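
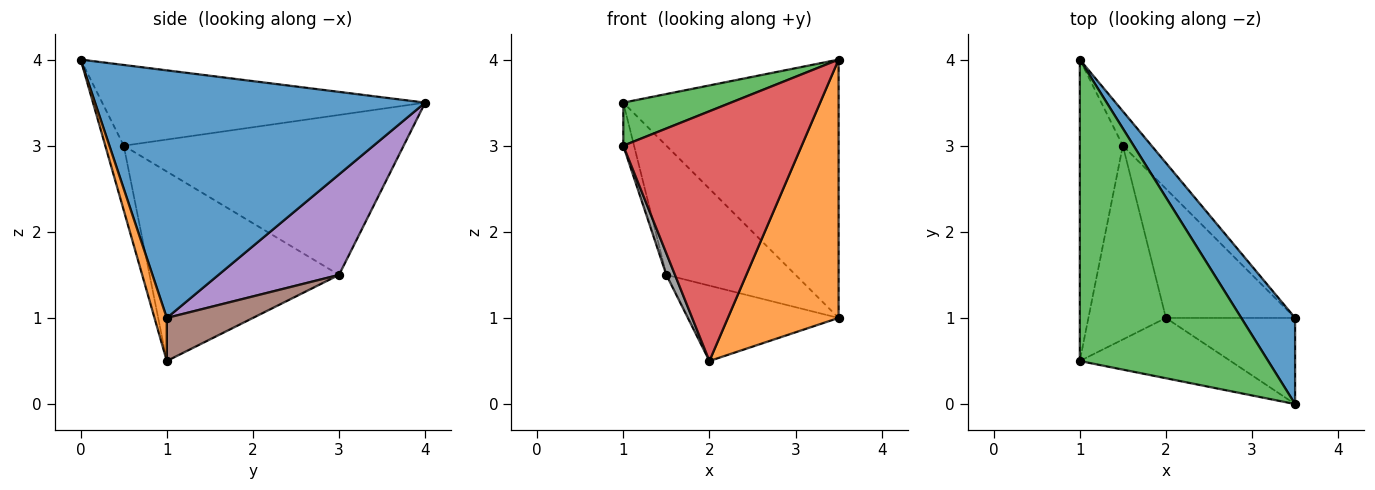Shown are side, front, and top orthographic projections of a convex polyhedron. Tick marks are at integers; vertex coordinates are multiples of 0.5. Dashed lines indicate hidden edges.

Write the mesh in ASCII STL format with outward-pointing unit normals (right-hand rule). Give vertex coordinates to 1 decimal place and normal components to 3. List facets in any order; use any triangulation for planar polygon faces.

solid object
 facet normal 0.824 0.537 0.179
  outer loop
   vertex 3.5 1.0 1.0
   vertex 1.0 4.0 3.5
   vertex 3.5 0.0 4.0
  endloop
 endfacet
 facet normal 0.105 -0.943 -0.314
  outer loop
   vertex 3.5 1.0 1.0
   vertex 3.5 0.0 4.0
   vertex 2.0 1.0 0.5
  endloop
 endfacet
 facet normal -0.391 -0.130 0.911
  outer loop
   vertex 1.0 0.5 3.0
   vertex 3.5 0.0 4.0
   vertex 1.0 4.0 3.5
  endloop
 endfacet
 facet normal -0.100 -0.967 -0.233
  outer loop
   vertex 1.0 0.5 3.0
   vertex 2.0 1.0 0.5
   vertex 3.5 0.0 4.0
  endloop
 endfacet
 facet normal 0.670 0.718 -0.191
  outer loop
   vertex 1.5 3.0 1.5
   vertex 1.0 4.0 3.5
   vertex 3.5 1.0 1.0
  endloop
 endfacet
 facet normal 0.277 0.484 -0.830
  outer loop
   vertex 1.5 3.0 1.5
   vertex 3.5 1.0 1.0
   vertex 2.0 1.0 0.5
  endloop
 endfacet
 facet normal -0.965 0.037 -0.260
  outer loop
   vertex 1.5 3.0 1.5
   vertex 1.0 0.5 3.0
   vertex 1.0 4.0 3.5
  endloop
 endfacet
 facet normal -0.925 -0.042 -0.378
  outer loop
   vertex 1.5 3.0 1.5
   vertex 2.0 1.0 0.5
   vertex 1.0 0.5 3.0
  endloop
 endfacet
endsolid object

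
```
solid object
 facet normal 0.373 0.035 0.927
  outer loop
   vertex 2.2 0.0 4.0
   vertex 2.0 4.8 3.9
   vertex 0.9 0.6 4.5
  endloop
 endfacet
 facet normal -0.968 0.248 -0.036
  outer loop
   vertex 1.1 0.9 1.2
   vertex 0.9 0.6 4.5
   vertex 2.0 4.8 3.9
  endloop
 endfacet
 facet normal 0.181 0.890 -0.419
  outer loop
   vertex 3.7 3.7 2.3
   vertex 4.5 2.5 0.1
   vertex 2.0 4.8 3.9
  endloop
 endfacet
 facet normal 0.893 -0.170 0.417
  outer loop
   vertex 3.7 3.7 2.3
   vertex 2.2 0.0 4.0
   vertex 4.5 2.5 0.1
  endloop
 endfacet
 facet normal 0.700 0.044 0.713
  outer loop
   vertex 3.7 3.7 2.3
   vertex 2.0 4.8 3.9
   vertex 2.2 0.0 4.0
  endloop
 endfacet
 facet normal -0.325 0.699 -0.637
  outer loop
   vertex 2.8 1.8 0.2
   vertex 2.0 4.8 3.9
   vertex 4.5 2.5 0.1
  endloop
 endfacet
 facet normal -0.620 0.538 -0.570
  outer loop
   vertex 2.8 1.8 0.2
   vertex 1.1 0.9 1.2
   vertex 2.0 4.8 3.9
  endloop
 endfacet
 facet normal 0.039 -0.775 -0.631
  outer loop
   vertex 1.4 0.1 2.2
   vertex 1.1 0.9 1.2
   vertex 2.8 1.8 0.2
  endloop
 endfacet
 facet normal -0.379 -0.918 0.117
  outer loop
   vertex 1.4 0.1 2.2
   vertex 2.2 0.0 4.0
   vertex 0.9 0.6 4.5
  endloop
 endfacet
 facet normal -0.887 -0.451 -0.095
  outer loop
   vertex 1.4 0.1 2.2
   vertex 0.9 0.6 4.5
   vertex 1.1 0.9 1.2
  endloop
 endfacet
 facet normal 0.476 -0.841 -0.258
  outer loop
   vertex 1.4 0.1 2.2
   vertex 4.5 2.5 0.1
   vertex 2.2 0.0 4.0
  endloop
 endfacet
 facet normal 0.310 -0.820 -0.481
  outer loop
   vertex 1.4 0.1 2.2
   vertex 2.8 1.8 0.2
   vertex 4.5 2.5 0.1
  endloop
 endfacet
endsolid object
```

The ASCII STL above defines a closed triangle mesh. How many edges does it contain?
18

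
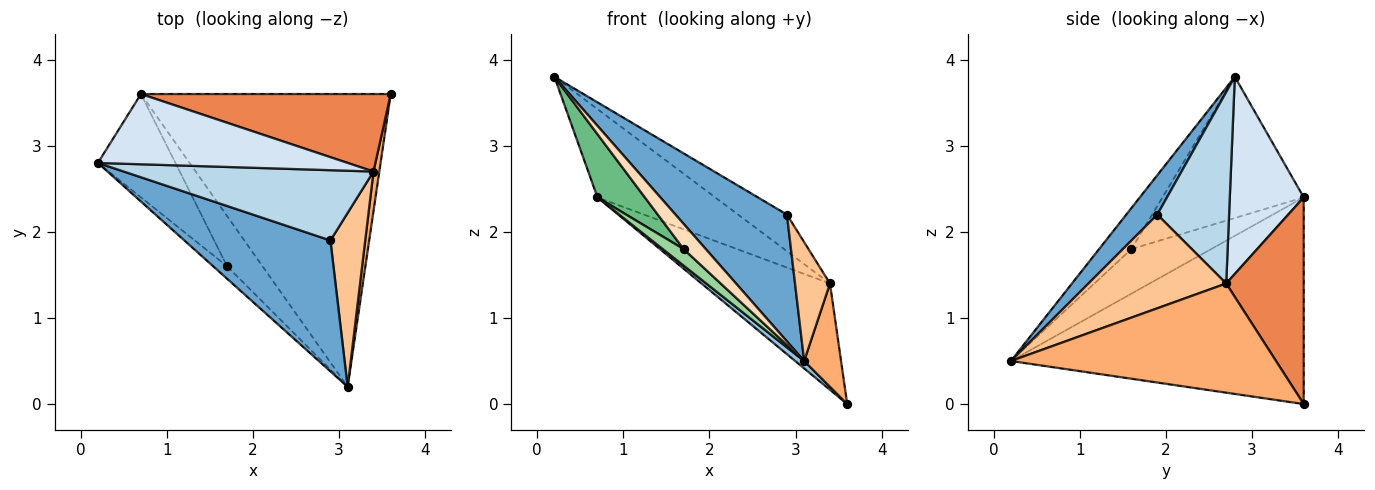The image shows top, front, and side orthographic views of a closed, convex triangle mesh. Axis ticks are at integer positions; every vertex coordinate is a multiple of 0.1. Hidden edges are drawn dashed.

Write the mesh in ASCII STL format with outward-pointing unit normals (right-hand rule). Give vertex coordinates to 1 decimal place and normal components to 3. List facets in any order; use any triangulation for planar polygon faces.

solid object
 facet normal 0.190 -0.683 0.705
  outer loop
   vertex 2.9 1.9 2.2
   vertex 0.2 2.8 3.8
   vertex 3.1 0.2 0.5
  endloop
 endfacet
 facet normal -0.637 -0.020 -0.770
  outer loop
   vertex 0.7 3.6 2.4
   vertex 3.6 3.6 0.0
   vertex 3.1 0.2 0.5
  endloop
 endfacet
 facet normal 0.562 0.382 0.733
  outer loop
   vertex 3.4 2.7 1.4
   vertex 0.2 2.8 3.8
   vertex 2.9 1.9 2.2
  endloop
 endfacet
 facet normal 0.441 0.702 0.559
  outer loop
   vertex 3.4 2.7 1.4
   vertex 0.7 3.6 2.4
   vertex 0.2 2.8 3.8
  endloop
 endfacet
 facet normal 0.438 0.726 0.530
  outer loop
   vertex 3.4 2.7 1.4
   vertex 3.6 3.6 0.0
   vertex 0.7 3.6 2.4
  endloop
 endfacet
 facet normal 0.989 -0.138 0.053
  outer loop
   vertex 3.4 2.7 1.4
   vertex 3.1 0.2 0.5
   vertex 3.6 3.6 0.0
  endloop
 endfacet
 facet normal 0.912 -0.231 0.339
  outer loop
   vertex 3.4 2.7 1.4
   vertex 2.9 1.9 2.2
   vertex 3.1 0.2 0.5
  endloop
 endfacet
 facet normal -0.794 -0.545 -0.269
  outer loop
   vertex 1.7 1.6 1.8
   vertex 3.1 0.2 0.5
   vertex 0.2 2.8 3.8
  endloop
 endfacet
 facet normal -0.841 -0.282 -0.462
  outer loop
   vertex 1.7 1.6 1.8
   vertex 0.2 2.8 3.8
   vertex 0.7 3.6 2.4
  endloop
 endfacet
 facet normal -0.767 -0.200 -0.610
  outer loop
   vertex 1.7 1.6 1.8
   vertex 0.7 3.6 2.4
   vertex 3.1 0.2 0.5
  endloop
 endfacet
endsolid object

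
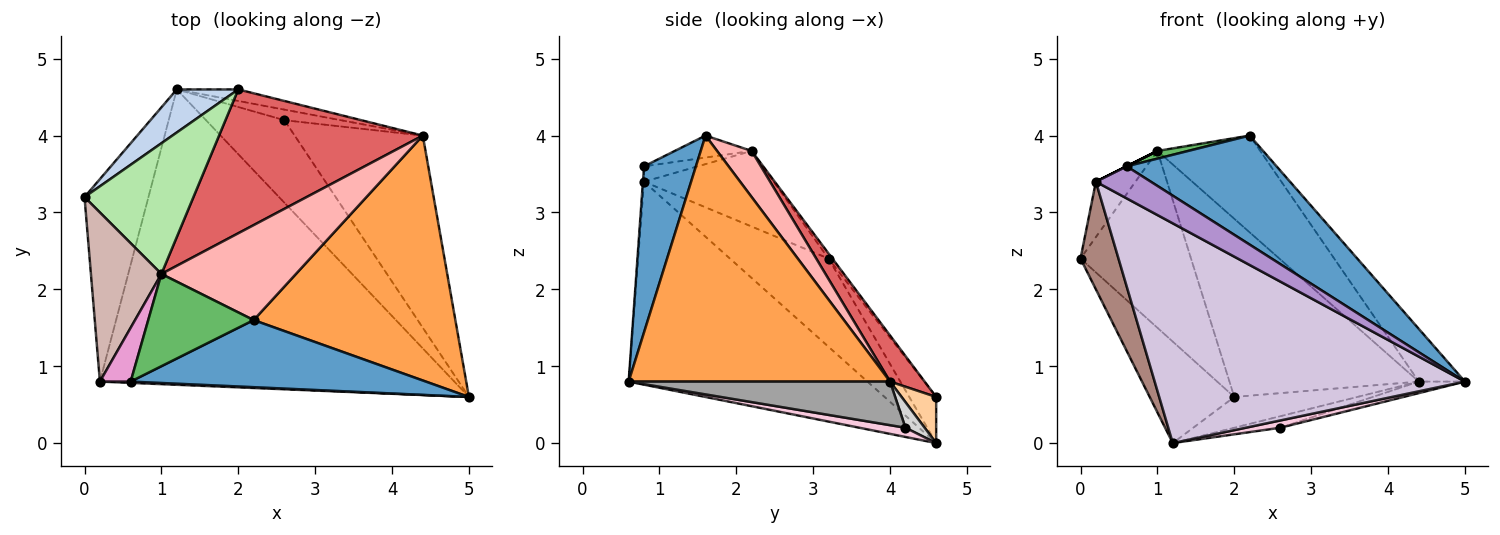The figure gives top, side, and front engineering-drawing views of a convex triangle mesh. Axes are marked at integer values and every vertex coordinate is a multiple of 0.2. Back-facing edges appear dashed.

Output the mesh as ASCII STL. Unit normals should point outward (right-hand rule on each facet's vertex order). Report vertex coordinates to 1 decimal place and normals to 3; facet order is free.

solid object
 facet normal 0.283 -0.817 0.503
  outer loop
   vertex 0.6 0.8 3.6
   vertex 5.0 0.6 0.8
   vertex 2.2 1.6 4.0
  endloop
 endfacet
 facet normal -0.281 0.883 0.375
  outer loop
   vertex 1.2 4.6 0.0
   vertex 0.0 3.2 2.4
   vertex 2.0 4.6 0.6
  endloop
 endfacet
 facet normal 0.766 0.135 0.628
  outer loop
   vertex 4.4 4.0 0.8
   vertex 2.2 1.6 4.0
   vertex 5.0 0.6 0.8
  endloop
 endfacet
 facet normal 0.255 0.905 -0.340
  outer loop
   vertex 4.4 4.0 0.8
   vertex 1.2 4.6 0.0
   vertex 2.0 4.6 0.6
  endloop
 endfacet
 facet normal -0.203 -0.081 0.976
  outer loop
   vertex 1.0 2.2 3.8
   vertex 0.6 0.8 3.6
   vertex 2.2 1.6 4.0
  endloop
 endfacet
 facet normal -0.028 0.804 0.594
  outer loop
   vertex 1.0 2.2 3.8
   vertex 2.0 4.6 0.6
   vertex 0.0 3.2 2.4
  endloop
 endfacet
 facet normal 0.141 0.770 0.622
  outer loop
   vertex 1.0 2.2 3.8
   vertex 4.4 4.0 0.8
   vertex 2.0 4.6 0.6
  endloop
 endfacet
 facet normal 0.234 0.694 0.681
  outer loop
   vertex 1.0 2.2 3.8
   vertex 2.2 1.6 4.0
   vertex 4.4 4.0 0.8
  endloop
 endfacet
 facet normal -0.020 -0.999 0.040
  outer loop
   vertex 0.2 0.8 3.4
   vertex 5.0 0.6 0.8
   vertex 0.6 0.8 3.6
  endloop
 endfacet
 facet normal -0.417 -0.542 -0.729
  outer loop
   vertex 0.2 0.8 3.4
   vertex 1.2 4.6 0.0
   vertex 5.0 0.6 0.8
  endloop
 endfacet
 facet normal -0.773 -0.298 -0.560
  outer loop
   vertex 0.2 0.8 3.4
   vertex 0.0 3.2 2.4
   vertex 1.2 4.6 0.0
  endloop
 endfacet
 facet normal -0.714 0.218 0.666
  outer loop
   vertex 0.2 0.8 3.4
   vertex 1.0 2.2 3.8
   vertex 0.0 3.2 2.4
  endloop
 endfacet
 facet normal -0.447 0.000 0.894
  outer loop
   vertex 0.2 0.8 3.4
   vertex 0.6 0.8 3.6
   vertex 1.0 2.2 3.8
  endloop
 endfacet
 facet normal 0.116 -0.087 -0.989
  outer loop
   vertex 2.6 4.2 0.2
   vertex 5.0 0.6 0.8
   vertex 1.2 4.6 0.0
  endloop
 endfacet
 facet normal 0.321 0.057 -0.945
  outer loop
   vertex 2.6 4.2 0.2
   vertex 4.4 4.0 0.8
   vertex 5.0 0.6 0.8
  endloop
 endfacet
 facet normal 0.294 0.705 -0.646
  outer loop
   vertex 2.6 4.2 0.2
   vertex 1.2 4.6 0.0
   vertex 4.4 4.0 0.8
  endloop
 endfacet
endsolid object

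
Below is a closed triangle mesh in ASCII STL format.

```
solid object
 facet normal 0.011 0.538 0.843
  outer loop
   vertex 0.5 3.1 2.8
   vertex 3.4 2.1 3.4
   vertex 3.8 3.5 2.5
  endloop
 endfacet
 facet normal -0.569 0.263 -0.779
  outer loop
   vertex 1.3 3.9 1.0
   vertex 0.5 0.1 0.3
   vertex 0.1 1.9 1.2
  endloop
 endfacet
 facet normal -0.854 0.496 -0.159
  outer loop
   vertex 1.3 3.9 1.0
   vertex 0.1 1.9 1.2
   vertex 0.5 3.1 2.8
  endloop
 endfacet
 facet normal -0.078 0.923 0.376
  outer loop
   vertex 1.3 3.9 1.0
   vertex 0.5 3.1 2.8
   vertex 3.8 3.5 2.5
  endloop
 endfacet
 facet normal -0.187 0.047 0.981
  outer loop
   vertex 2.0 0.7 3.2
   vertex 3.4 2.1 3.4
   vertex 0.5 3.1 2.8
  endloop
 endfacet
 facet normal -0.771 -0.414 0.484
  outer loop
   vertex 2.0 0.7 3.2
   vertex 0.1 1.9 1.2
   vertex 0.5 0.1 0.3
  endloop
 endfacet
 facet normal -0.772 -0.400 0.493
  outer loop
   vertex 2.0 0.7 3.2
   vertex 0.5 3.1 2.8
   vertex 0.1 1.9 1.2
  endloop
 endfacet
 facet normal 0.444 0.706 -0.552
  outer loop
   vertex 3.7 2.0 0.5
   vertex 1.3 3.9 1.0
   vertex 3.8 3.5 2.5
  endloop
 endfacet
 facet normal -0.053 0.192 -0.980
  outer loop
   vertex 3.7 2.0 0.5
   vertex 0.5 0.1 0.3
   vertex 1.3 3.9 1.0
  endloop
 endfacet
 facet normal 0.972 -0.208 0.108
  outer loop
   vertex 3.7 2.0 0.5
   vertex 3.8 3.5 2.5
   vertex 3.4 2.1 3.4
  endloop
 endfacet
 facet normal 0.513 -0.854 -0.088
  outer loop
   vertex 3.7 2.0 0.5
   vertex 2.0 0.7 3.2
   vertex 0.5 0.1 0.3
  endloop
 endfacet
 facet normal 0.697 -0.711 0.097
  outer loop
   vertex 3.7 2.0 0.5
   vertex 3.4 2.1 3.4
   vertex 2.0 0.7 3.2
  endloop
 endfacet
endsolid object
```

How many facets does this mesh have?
12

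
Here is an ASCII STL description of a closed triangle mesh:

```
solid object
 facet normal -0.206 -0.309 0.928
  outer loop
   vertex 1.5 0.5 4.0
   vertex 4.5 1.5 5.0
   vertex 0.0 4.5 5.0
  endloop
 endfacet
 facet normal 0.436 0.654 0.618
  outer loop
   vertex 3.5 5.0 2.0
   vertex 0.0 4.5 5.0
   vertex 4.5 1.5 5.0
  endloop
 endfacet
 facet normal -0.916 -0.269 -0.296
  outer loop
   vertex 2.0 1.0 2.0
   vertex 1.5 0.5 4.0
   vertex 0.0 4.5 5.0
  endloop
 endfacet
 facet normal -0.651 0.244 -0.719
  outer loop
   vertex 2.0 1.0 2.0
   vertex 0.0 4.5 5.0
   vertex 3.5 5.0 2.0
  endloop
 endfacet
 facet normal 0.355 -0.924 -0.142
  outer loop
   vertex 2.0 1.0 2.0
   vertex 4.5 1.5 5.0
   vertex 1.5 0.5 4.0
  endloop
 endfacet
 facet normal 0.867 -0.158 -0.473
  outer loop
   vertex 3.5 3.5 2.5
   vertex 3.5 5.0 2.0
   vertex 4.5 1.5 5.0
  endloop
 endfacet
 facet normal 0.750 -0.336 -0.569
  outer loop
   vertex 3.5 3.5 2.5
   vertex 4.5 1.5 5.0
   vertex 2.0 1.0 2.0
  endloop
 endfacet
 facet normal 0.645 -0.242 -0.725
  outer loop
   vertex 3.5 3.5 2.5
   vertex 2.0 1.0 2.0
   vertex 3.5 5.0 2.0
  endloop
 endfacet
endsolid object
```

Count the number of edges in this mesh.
12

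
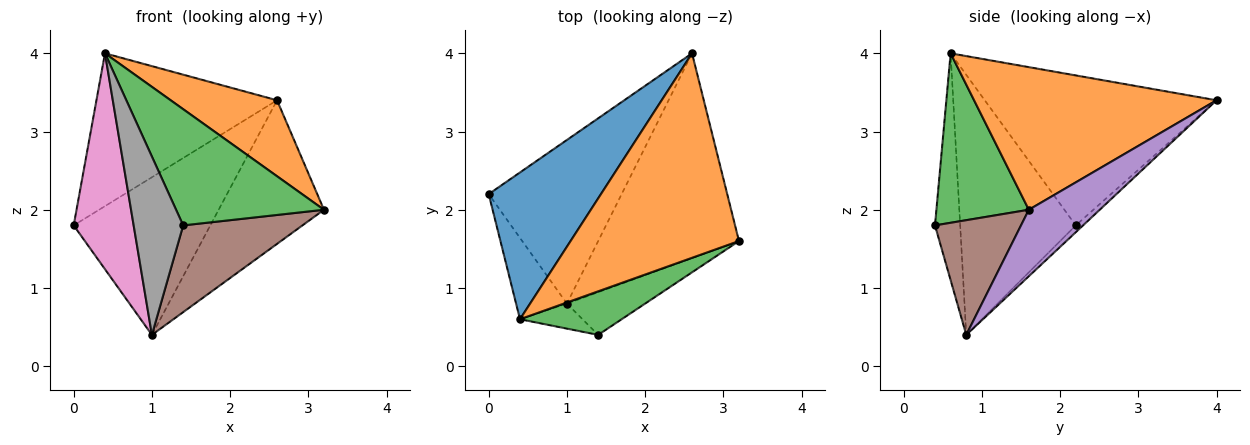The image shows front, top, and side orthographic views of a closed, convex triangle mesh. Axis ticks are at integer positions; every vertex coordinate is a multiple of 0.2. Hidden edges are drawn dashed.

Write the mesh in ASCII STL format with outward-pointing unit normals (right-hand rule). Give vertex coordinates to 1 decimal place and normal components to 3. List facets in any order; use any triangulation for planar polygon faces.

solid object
 facet normal -0.679 0.529 0.508
  outer loop
   vertex 0.4 0.6 4.0
   vertex 2.6 4.0 3.4
   vertex 0.0 2.2 1.8
  endloop
 endfacet
 facet normal 0.622 -0.273 0.734
  outer loop
   vertex 0.4 0.6 4.0
   vertex 3.2 1.6 2.0
   vertex 2.6 4.0 3.4
  endloop
 endfacet
 facet normal 0.505 -0.808 0.303
  outer loop
   vertex 1.4 0.4 1.8
   vertex 3.2 1.6 2.0
   vertex 0.4 0.6 4.0
  endloop
 endfacet
 facet normal -0.037 0.693 -0.720
  outer loop
   vertex 1.0 0.8 0.4
   vertex 0.0 2.2 1.8
   vertex 2.6 4.0 3.4
  endloop
 endfacet
 facet normal 0.361 0.536 -0.764
  outer loop
   vertex 1.0 0.8 0.4
   vertex 2.6 4.0 3.4
   vertex 3.2 1.6 2.0
  endloop
 endfacet
 facet normal 0.543 -0.753 -0.370
  outer loop
   vertex 1.0 0.8 0.4
   vertex 3.2 1.6 2.0
   vertex 1.4 0.4 1.8
  endloop
 endfacet
 facet normal -0.875 -0.454 -0.171
  outer loop
   vertex 1.0 0.8 0.4
   vertex 0.4 0.6 4.0
   vertex 0.0 2.2 1.8
  endloop
 endfacet
 facet normal -0.450 -0.884 -0.124
  outer loop
   vertex 1.0 0.8 0.4
   vertex 1.4 0.4 1.8
   vertex 0.4 0.6 4.0
  endloop
 endfacet
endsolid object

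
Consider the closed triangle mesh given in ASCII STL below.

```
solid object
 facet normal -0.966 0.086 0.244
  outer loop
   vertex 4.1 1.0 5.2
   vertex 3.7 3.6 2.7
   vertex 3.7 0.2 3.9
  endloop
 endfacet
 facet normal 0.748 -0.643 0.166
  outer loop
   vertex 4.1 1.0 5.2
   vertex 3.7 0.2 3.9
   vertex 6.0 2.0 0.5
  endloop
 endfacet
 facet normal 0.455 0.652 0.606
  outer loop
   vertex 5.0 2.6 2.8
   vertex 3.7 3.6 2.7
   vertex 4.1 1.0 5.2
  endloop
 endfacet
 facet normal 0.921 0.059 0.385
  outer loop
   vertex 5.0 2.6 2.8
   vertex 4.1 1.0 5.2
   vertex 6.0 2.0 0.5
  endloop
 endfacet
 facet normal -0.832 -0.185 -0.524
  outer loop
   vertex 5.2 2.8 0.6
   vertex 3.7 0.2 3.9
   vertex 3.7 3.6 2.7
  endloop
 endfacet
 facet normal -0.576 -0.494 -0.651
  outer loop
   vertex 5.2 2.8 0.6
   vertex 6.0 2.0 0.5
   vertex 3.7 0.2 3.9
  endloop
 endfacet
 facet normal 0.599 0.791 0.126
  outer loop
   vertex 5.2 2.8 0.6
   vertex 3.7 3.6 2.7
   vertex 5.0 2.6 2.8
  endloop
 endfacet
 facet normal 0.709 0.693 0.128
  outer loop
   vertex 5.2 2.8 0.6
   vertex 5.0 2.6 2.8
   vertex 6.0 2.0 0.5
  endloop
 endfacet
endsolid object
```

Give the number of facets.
8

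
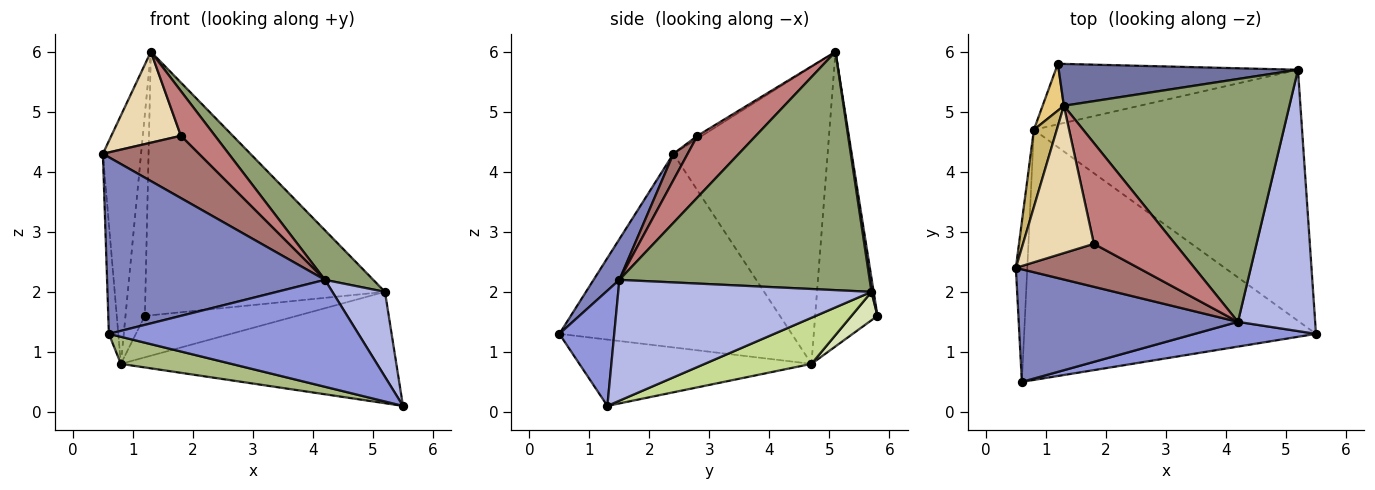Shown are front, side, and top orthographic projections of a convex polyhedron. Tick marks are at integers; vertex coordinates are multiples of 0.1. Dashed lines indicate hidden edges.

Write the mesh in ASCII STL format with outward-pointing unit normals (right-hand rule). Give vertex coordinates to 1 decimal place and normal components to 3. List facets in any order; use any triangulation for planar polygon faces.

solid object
 facet normal 0.009 0.988 0.157
  outer loop
   vertex 5.2 5.7 2.0
   vertex 1.2 5.8 1.6
   vertex 1.3 5.1 6.0
  endloop
 endfacet
 facet normal 0.099 -0.839 0.535
  outer loop
   vertex 4.2 1.5 2.2
   vertex 0.5 2.4 4.3
   vertex 0.6 0.5 1.3
  endloop
 endfacet
 facet normal 0.210 -0.953 0.220
  outer loop
   vertex 4.2 1.5 2.2
   vertex 0.6 0.5 1.3
   vertex 5.5 1.3 0.1
  endloop
 endfacet
 facet normal 0.830 -0.172 0.530
  outer loop
   vertex 4.2 1.5 2.2
   vertex 5.5 1.3 0.1
   vertex 5.2 5.7 2.0
  endloop
 endfacet
 facet normal 0.719 -0.139 0.681
  outer loop
   vertex 4.2 1.5 2.2
   vertex 5.2 5.7 2.0
   vertex 1.3 5.1 6.0
  endloop
 endfacet
 facet normal -0.220 -0.105 -0.970
  outer loop
   vertex 0.8 4.7 0.8
   vertex 5.5 1.3 0.1
   vertex 0.6 0.5 1.3
  endloop
 endfacet
 facet normal 0.155 0.401 -0.903
  outer loop
   vertex 0.8 4.7 0.8
   vertex 5.2 5.7 2.0
   vertex 5.5 1.3 0.1
  endloop
 endfacet
 facet normal 0.096 0.562 -0.821
  outer loop
   vertex 0.8 4.7 0.8
   vertex 1.2 5.8 1.6
   vertex 5.2 5.7 2.0
  endloop
 endfacet
 facet normal -0.997 0.040 -0.059
  outer loop
   vertex 0.8 4.7 0.8
   vertex 0.6 0.5 1.3
   vertex 0.5 2.4 4.3
  endloop
 endfacet
 facet normal -0.968 0.240 0.075
  outer loop
   vertex 0.8 4.7 0.8
   vertex 0.5 2.4 4.3
   vertex 1.3 5.1 6.0
  endloop
 endfacet
 facet normal -0.953 0.296 0.069
  outer loop
   vertex 0.8 4.7 0.8
   vertex 1.3 5.1 6.0
   vertex 1.2 5.8 1.6
  endloop
 endfacet
 facet normal -0.035 -0.525 0.850
  outer loop
   vertex 1.8 2.8 4.6
   vertex 1.3 5.1 6.0
   vertex 0.5 2.4 4.3
  endloop
 endfacet
 facet normal 0.121 -0.817 0.564
  outer loop
   vertex 1.8 2.8 4.6
   vertex 0.5 2.4 4.3
   vertex 4.2 1.5 2.2
  endloop
 endfacet
 facet normal 0.570 -0.333 0.751
  outer loop
   vertex 1.8 2.8 4.6
   vertex 4.2 1.5 2.2
   vertex 1.3 5.1 6.0
  endloop
 endfacet
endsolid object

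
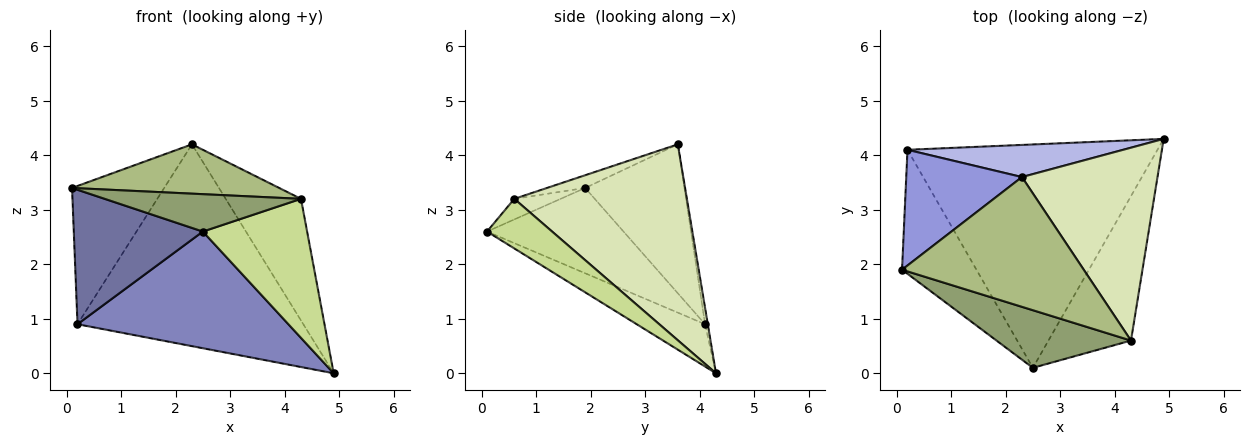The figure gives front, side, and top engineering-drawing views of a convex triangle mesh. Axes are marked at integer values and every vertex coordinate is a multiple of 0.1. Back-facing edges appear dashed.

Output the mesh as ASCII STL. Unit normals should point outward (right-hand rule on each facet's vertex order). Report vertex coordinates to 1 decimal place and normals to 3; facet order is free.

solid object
 facet normal -0.614 -0.580 -0.535
  outer loop
   vertex 0.2 4.1 0.9
   vertex 2.5 0.1 2.6
   vertex 0.1 1.9 3.4
  endloop
 endfacet
 facet normal -0.148 -0.458 -0.877
  outer loop
   vertex 0.2 4.1 0.9
   vertex 4.9 4.3 0.0
   vertex 2.5 0.1 2.6
  endloop
 endfacet
 facet normal -0.637 0.591 0.495
  outer loop
   vertex 0.2 4.1 0.9
   vertex 0.1 1.9 3.4
   vertex 2.3 3.6 4.2
  endloop
 endfacet
 facet normal -0.012 0.987 0.157
  outer loop
   vertex 0.2 4.1 0.9
   vertex 2.3 3.6 4.2
   vertex 4.9 4.3 0.0
  endloop
 endfacet
 facet normal -0.127 -0.540 0.832
  outer loop
   vertex 4.3 0.6 3.2
   vertex 0.1 1.9 3.4
   vertex 2.5 0.1 2.6
  endloop
 endfacet
 facet normal -0.065 -0.354 0.933
  outer loop
   vertex 4.3 0.6 3.2
   vertex 2.3 3.6 4.2
   vertex 0.1 1.9 3.4
  endloop
 endfacet
 facet normal 0.397 -0.636 -0.661
  outer loop
   vertex 4.3 0.6 3.2
   vertex 2.5 0.1 2.6
   vertex 4.9 4.3 0.0
  endloop
 endfacet
 facet normal 0.774 0.338 0.535
  outer loop
   vertex 4.3 0.6 3.2
   vertex 4.9 4.3 0.0
   vertex 2.3 3.6 4.2
  endloop
 endfacet
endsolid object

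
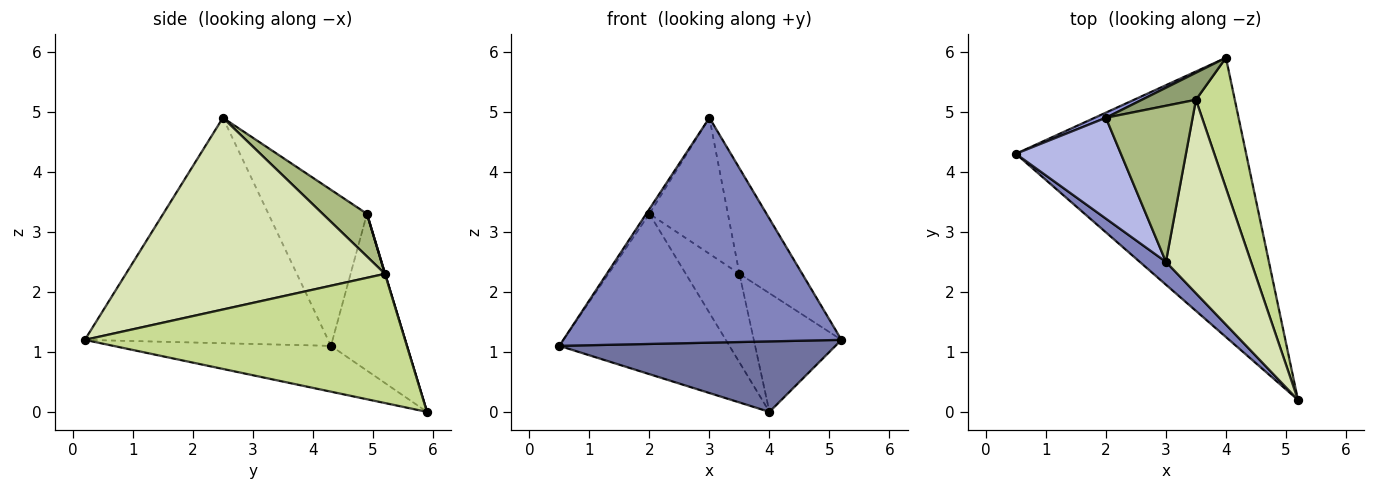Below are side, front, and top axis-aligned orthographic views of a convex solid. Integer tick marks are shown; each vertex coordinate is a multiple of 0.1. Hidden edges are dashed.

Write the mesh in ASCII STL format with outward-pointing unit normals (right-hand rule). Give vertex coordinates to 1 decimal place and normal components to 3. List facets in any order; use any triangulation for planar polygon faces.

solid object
 facet normal -0.189 -0.240 -0.952
  outer loop
   vertex 4.0 5.9 0.0
   vertex 5.2 0.2 1.2
   vertex 0.5 4.3 1.1
  endloop
 endfacet
 facet normal -0.656 -0.751 0.076
  outer loop
   vertex 3.0 2.5 4.9
   vertex 0.5 4.3 1.1
   vertex 5.2 0.2 1.2
  endloop
 endfacet
 facet normal -0.408 0.913 0.029
  outer loop
   vertex 2.0 4.9 3.3
   vertex 4.0 5.9 0.0
   vertex 0.5 4.3 1.1
  endloop
 endfacet
 facet normal -0.829 0.027 0.558
  outer loop
   vertex 2.0 4.9 3.3
   vertex 0.5 4.3 1.1
   vertex 3.0 2.5 4.9
  endloop
 endfacet
 facet normal 0.003 0.956 0.292
  outer loop
   vertex 3.5 5.2 2.3
   vertex 4.0 5.9 0.0
   vertex 2.0 4.9 3.3
  endloop
 endfacet
 facet normal 0.348 0.616 0.707
  outer loop
   vertex 3.5 5.2 2.3
   vertex 2.0 4.9 3.3
   vertex 3.0 2.5 4.9
  endloop
 endfacet
 facet normal 0.926 0.254 0.279
  outer loop
   vertex 3.5 5.2 2.3
   vertex 5.2 0.2 1.2
   vertex 4.0 5.9 0.0
  endloop
 endfacet
 facet normal 0.892 0.216 0.396
  outer loop
   vertex 3.5 5.2 2.3
   vertex 3.0 2.5 4.9
   vertex 5.2 0.2 1.2
  endloop
 endfacet
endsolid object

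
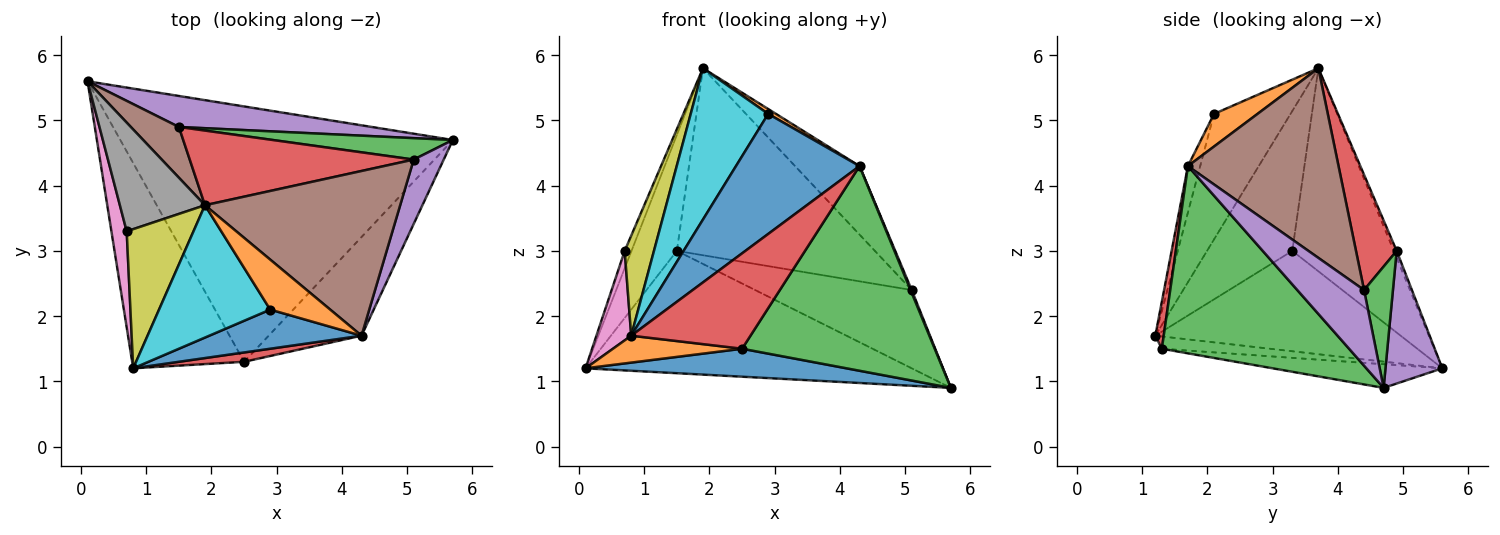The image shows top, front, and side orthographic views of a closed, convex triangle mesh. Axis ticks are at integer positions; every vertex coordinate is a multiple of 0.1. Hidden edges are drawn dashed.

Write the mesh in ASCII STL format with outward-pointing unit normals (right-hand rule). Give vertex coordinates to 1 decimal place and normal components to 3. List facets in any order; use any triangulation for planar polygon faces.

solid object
 facet normal -0.071 -0.109 -0.992
  outer loop
   vertex 2.5 1.3 1.5
   vertex 0.1 5.6 1.2
   vertex 5.7 4.7 0.9
  endloop
 endfacet
 facet normal -0.108 -0.129 -0.986
  outer loop
   vertex 2.5 1.3 1.5
   vertex 0.8 1.2 1.7
   vertex 0.1 5.6 1.2
  endloop
 endfacet
 facet normal 0.659 -0.678 -0.327
  outer loop
   vertex 2.5 1.3 1.5
   vertex 5.7 4.7 0.9
   vertex 4.3 1.7 4.3
  endloop
 endfacet
 facet normal 0.070 -0.993 0.097
  outer loop
   vertex 2.5 1.3 1.5
   vertex 4.3 1.7 4.3
   vertex 0.8 1.2 1.7
  endloop
 endfacet
 facet normal 0.167 0.956 0.242
  outer loop
   vertex 1.5 4.9 3.0
   vertex 5.7 4.7 0.9
   vertex 0.1 5.6 1.2
  endloop
 endfacet
 facet normal -0.057 0.915 0.400
  outer loop
   vertex 1.5 4.9 3.0
   vertex 0.1 5.6 1.2
   vertex 1.9 3.7 5.8
  endloop
 endfacet
 facet normal -0.979 -0.139 0.149
  outer loop
   vertex 0.7 3.3 3.0
   vertex 0.1 5.6 1.2
   vertex 0.8 1.2 1.7
  endloop
 endfacet
 facet normal -0.921 0.062 0.386
  outer loop
   vertex 0.7 3.3 3.0
   vertex 1.9 3.7 5.8
   vertex 0.1 5.6 1.2
  endloop
 endfacet
 facet normal -0.862 -0.296 0.412
  outer loop
   vertex 0.7 3.3 3.0
   vertex 0.8 1.2 1.7
   vertex 1.9 3.7 5.8
  endloop
 endfacet
 facet normal -0.597 -0.604 0.528
  outer loop
   vertex 2.9 2.1 5.1
   vertex 1.9 3.7 5.8
   vertex 0.8 1.2 1.7
  endloop
 endfacet
 facet normal -0.094 -0.947 0.309
  outer loop
   vertex 2.9 2.1 5.1
   vertex 0.8 1.2 1.7
   vertex 4.3 1.7 4.3
  endloop
 endfacet
 facet normal 0.476 -0.086 0.875
  outer loop
   vertex 2.9 2.1 5.1
   vertex 4.3 1.7 4.3
   vertex 1.9 3.7 5.8
  endloop
 endfacet
 facet normal 0.175 0.950 0.260
  outer loop
   vertex 5.1 4.4 2.4
   vertex 5.7 4.7 0.9
   vertex 1.5 4.9 3.0
  endloop
 endfacet
 facet normal 0.187 0.912 0.364
  outer loop
   vertex 5.1 4.4 2.4
   vertex 1.5 4.9 3.0
   vertex 1.9 3.7 5.8
  endloop
 endfacet
 facet normal 0.929 -0.016 0.369
  outer loop
   vertex 5.1 4.4 2.4
   vertex 4.3 1.7 4.3
   vertex 5.7 4.7 0.9
  endloop
 endfacet
 facet normal 0.668 0.286 0.687
  outer loop
   vertex 5.1 4.4 2.4
   vertex 1.9 3.7 5.8
   vertex 4.3 1.7 4.3
  endloop
 endfacet
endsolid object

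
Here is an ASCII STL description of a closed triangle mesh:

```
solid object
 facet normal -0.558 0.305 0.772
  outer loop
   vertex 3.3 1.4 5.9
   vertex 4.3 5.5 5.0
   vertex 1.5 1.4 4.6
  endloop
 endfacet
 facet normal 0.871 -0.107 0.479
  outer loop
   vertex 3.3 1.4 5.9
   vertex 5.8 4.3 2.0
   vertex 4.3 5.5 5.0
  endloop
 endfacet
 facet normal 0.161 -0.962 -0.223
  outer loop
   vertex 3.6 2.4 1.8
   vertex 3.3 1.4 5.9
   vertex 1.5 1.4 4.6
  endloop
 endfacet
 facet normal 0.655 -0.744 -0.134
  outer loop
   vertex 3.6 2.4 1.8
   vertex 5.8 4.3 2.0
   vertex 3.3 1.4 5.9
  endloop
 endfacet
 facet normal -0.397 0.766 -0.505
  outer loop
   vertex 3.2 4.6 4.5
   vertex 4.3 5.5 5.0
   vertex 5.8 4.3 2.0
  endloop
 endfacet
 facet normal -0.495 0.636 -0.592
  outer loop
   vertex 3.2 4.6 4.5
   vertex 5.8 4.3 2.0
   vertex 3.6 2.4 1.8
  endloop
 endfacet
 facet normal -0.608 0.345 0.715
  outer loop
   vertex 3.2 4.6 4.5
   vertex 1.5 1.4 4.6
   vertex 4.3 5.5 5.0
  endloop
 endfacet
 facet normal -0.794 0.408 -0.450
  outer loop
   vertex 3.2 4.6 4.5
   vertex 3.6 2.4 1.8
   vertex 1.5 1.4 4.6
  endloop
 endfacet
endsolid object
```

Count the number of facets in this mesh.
8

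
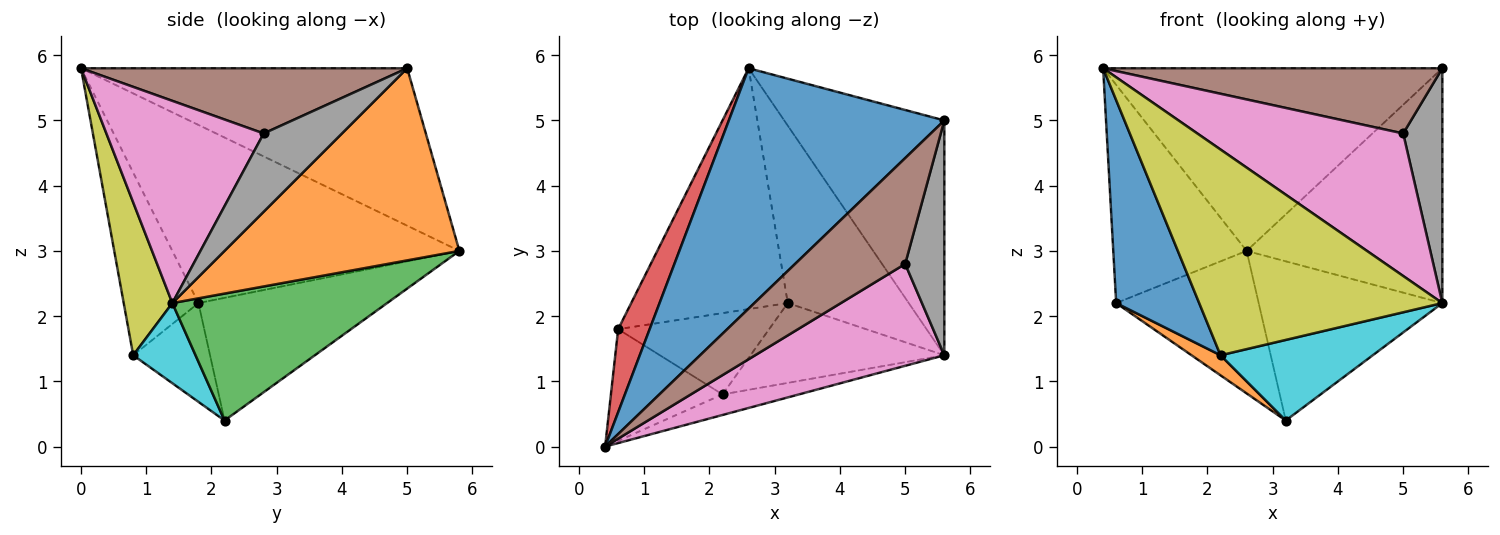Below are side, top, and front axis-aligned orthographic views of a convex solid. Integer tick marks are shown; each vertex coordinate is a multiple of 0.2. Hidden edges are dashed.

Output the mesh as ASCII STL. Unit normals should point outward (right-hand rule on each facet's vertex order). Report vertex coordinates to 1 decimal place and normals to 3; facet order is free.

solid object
 facet normal -0.503 0.523 0.688
  outer loop
   vertex 2.6 5.8 3.0
   vertex 0.4 0.0 5.8
   vertex 5.6 5.0 5.8
  endloop
 endfacet
 facet normal 0.647 0.539 -0.539
  outer loop
   vertex 5.6 1.4 2.2
   vertex 2.6 5.8 3.0
   vertex 5.6 5.0 5.8
  endloop
 endfacet
 facet normal 0.615 0.526 -0.587
  outer loop
   vertex 5.6 1.4 2.2
   vertex 3.2 2.2 0.4
   vertex 2.6 5.8 3.0
  endloop
 endfacet
 facet normal -0.895 0.416 0.158
  outer loop
   vertex 0.6 1.8 2.2
   vertex 0.4 0.0 5.8
   vertex 2.6 5.8 3.0
  endloop
 endfacet
 facet normal -0.559 0.422 -0.714
  outer loop
   vertex 0.6 1.8 2.2
   vertex 2.6 5.8 3.0
   vertex 3.2 2.2 0.4
  endloop
 endfacet
 facet normal 0.450 -0.468 0.760
  outer loop
   vertex 5.0 2.8 4.8
   vertex 5.6 5.0 5.8
   vertex 0.4 0.0 5.8
  endloop
 endfacet
 facet normal 0.528 -0.691 0.494
  outer loop
   vertex 5.0 2.8 4.8
   vertex 0.4 0.0 5.8
   vertex 5.6 1.4 2.2
  endloop
 endfacet
 facet normal 0.816 -0.408 0.408
  outer loop
   vertex 5.0 2.8 4.8
   vertex 5.6 1.4 2.2
   vertex 5.6 5.0 5.8
  endloop
 endfacet
 facet normal 0.195 -0.976 -0.098
  outer loop
   vertex 2.2 0.8 1.4
   vertex 5.6 1.4 2.2
   vertex 0.4 0.0 5.8
  endloop
 endfacet
 facet normal 0.279 -0.682 -0.676
  outer loop
   vertex 2.2 0.8 1.4
   vertex 3.2 2.2 0.4
   vertex 5.6 1.4 2.2
  endloop
 endfacet
 facet normal -0.619 -0.688 -0.378
  outer loop
   vertex 2.2 0.8 1.4
   vertex 0.4 0.0 5.8
   vertex 0.6 1.8 2.2
  endloop
 endfacet
 facet normal -0.536 -0.202 -0.819
  outer loop
   vertex 2.2 0.8 1.4
   vertex 0.6 1.8 2.2
   vertex 3.2 2.2 0.4
  endloop
 endfacet
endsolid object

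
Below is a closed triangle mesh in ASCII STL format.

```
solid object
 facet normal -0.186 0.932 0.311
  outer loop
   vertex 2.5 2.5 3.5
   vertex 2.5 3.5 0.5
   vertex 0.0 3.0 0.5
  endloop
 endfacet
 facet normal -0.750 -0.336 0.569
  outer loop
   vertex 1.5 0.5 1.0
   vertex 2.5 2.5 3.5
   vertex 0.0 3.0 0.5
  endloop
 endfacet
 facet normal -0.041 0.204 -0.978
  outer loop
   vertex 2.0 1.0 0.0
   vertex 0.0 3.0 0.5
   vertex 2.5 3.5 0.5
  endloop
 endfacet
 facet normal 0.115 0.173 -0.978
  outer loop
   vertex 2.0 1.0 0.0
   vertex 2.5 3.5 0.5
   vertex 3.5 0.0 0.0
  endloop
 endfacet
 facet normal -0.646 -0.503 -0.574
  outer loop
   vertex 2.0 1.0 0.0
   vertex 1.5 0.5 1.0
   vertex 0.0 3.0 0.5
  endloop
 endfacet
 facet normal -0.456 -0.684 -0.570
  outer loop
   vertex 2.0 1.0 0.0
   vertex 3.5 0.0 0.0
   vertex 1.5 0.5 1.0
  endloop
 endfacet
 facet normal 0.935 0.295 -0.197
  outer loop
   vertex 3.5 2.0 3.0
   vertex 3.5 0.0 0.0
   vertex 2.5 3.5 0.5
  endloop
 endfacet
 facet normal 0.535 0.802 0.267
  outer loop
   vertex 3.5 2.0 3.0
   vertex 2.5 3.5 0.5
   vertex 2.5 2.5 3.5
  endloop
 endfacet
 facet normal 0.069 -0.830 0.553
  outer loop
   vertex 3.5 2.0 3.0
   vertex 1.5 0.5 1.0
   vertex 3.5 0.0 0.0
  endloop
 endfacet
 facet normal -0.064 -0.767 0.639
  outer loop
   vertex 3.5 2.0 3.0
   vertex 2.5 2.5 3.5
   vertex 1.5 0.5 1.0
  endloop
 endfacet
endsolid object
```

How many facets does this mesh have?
10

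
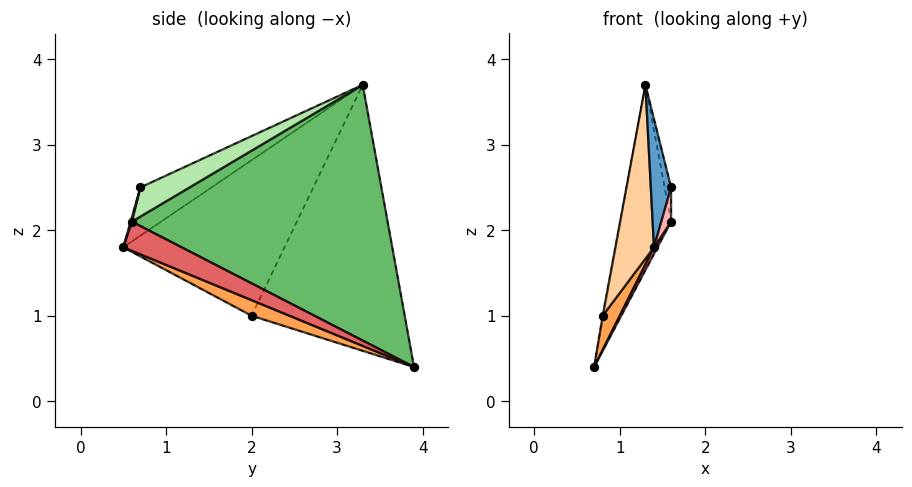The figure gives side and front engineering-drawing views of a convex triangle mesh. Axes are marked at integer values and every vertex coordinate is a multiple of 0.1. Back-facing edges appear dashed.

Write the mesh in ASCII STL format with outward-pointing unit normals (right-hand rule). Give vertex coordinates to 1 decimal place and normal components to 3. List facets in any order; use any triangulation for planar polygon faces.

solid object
 facet normal -0.907 -0.258 0.333
  outer loop
   vertex 1.4 0.5 1.8
   vertex 1.6 0.7 2.5
   vertex 1.3 3.3 3.7
  endloop
 endfacet
 facet normal -0.984 0.005 0.180
  outer loop
   vertex 0.8 2.0 1.0
   vertex 1.3 3.3 3.7
   vertex 0.7 3.9 0.4
  endloop
 endfacet
 facet normal 0.516 -0.233 -0.824
  outer loop
   vertex 0.8 2.0 1.0
   vertex 0.7 3.9 0.4
   vertex 1.4 0.5 1.8
  endloop
 endfacet
 facet normal -0.933 -0.224 0.281
  outer loop
   vertex 0.8 2.0 1.0
   vertex 1.4 0.5 1.8
   vertex 1.3 3.3 3.7
  endloop
 endfacet
 facet normal 0.971 0.192 -0.142
  outer loop
   vertex 1.6 0.6 2.1
   vertex 0.7 3.9 0.4
   vertex 1.3 3.3 3.7
  endloop
 endfacet
 facet normal 0.991 0.129 -0.032
  outer loop
   vertex 1.6 0.6 2.1
   vertex 1.3 3.3 3.7
   vertex 1.6 0.7 2.5
  endloop
 endfacet
 facet normal 0.839 -0.051 -0.542
  outer loop
   vertex 1.6 0.6 2.1
   vertex 1.4 0.5 1.8
   vertex 0.7 3.9 0.4
  endloop
 endfacet
 facet normal 0.120 -0.963 0.241
  outer loop
   vertex 1.6 0.6 2.1
   vertex 1.6 0.7 2.5
   vertex 1.4 0.5 1.8
  endloop
 endfacet
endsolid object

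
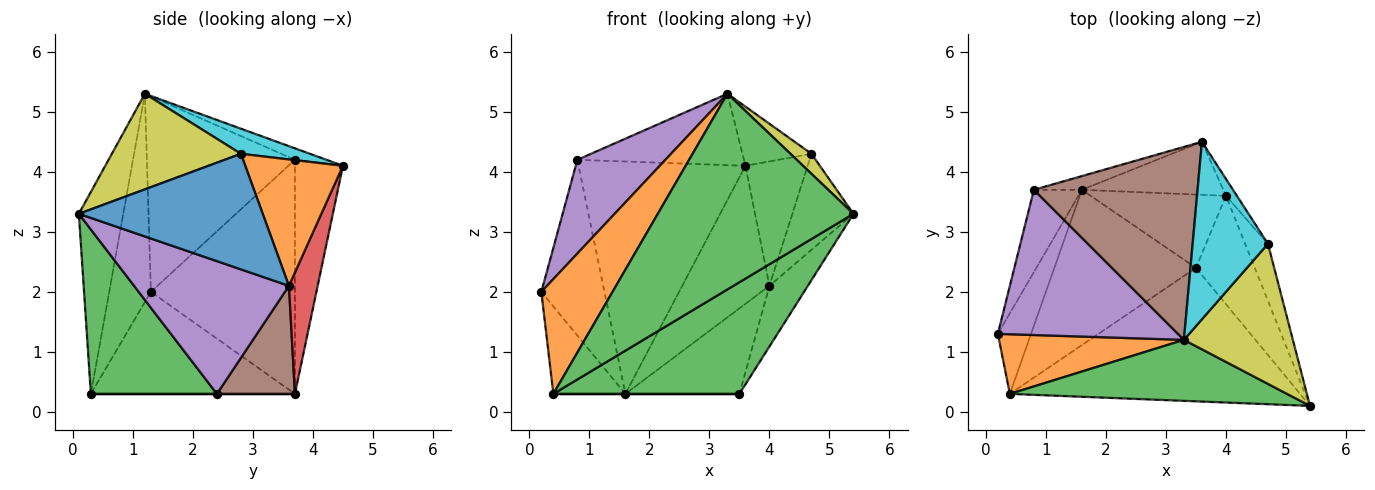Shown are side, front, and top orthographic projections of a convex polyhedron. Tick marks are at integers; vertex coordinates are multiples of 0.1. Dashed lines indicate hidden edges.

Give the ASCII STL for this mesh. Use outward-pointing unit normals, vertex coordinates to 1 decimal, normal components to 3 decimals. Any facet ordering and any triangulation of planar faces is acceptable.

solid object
 facet normal -0.902 0.318 -0.293
  outer loop
   vertex 0.4 0.3 0.3
   vertex 0.2 1.3 2.0
   vertex 1.6 3.7 0.3
  endloop
 endfacet
 facet normal -0.461 -0.788 0.409
  outer loop
   vertex 0.4 0.3 0.3
   vertex 3.3 1.2 5.3
   vertex 0.2 1.3 2.0
  endloop
 endfacet
 facet normal -0.212 -0.933 0.291
  outer loop
   vertex 0.4 0.3 0.3
   vertex 5.4 0.1 3.3
   vertex 3.3 1.2 5.3
  endloop
 endfacet
 facet normal 0.294 0.892 -0.343
  outer loop
   vertex 4.0 3.6 2.1
   vertex 1.6 3.7 0.3
   vertex 3.6 4.5 4.1
  endloop
 endfacet
 facet normal -0.674 -0.401 0.621
  outer loop
   vertex 0.8 3.7 4.2
   vertex 0.2 1.3 2.0
   vertex 3.3 1.2 5.3
  endloop
 endfacet
 facet normal -0.066 0.346 0.936
  outer loop
   vertex 0.8 3.7 4.2
   vertex 3.3 1.2 5.3
   vertex 3.6 4.5 4.1
  endloop
 endfacet
 facet normal -0.900 0.394 -0.185
  outer loop
   vertex 0.8 3.7 4.2
   vertex 1.6 3.7 0.3
   vertex 0.2 1.3 2.0
  endloop
 endfacet
 facet normal -0.276 0.959 -0.057
  outer loop
   vertex 0.8 3.7 4.2
   vertex 3.6 4.5 4.1
   vertex 1.6 3.7 0.3
  endloop
 endfacet
 facet normal 0.656 -0.107 0.747
  outer loop
   vertex 4.7 2.8 4.3
   vertex 3.3 1.2 5.3
   vertex 5.4 0.1 3.3
  endloop
 endfacet
 facet normal 0.302 0.302 0.905
  outer loop
   vertex 4.7 2.8 4.3
   vertex 3.6 4.5 4.1
   vertex 3.3 1.2 5.3
  endloop
 endfacet
 facet normal 0.933 0.310 -0.184
  outer loop
   vertex 4.7 2.8 4.3
   vertex 5.4 0.1 3.3
   vertex 4.0 3.6 2.1
  endloop
 endfacet
 facet normal 0.841 0.536 -0.073
  outer loop
   vertex 4.7 2.8 4.3
   vertex 4.0 3.6 2.1
   vertex 3.6 4.5 4.1
  endloop
 endfacet
 facet normal 0.399 -0.588 -0.704
  outer loop
   vertex 3.5 2.4 0.3
   vertex 5.4 0.1 3.3
   vertex 0.4 0.3 0.3
  endloop
 endfacet
 facet normal 0.000 0.000 -1.000
  outer loop
   vertex 3.5 2.4 0.3
   vertex 0.4 0.3 0.3
   vertex 1.6 3.7 0.3
  endloop
 endfacet
 facet normal 0.892 0.221 -0.395
  outer loop
   vertex 3.5 2.4 0.3
   vertex 4.0 3.6 2.1
   vertex 5.4 0.1 3.3
  endloop
 endfacet
 facet normal 0.461 0.674 -0.577
  outer loop
   vertex 3.5 2.4 0.3
   vertex 1.6 3.7 0.3
   vertex 4.0 3.6 2.1
  endloop
 endfacet
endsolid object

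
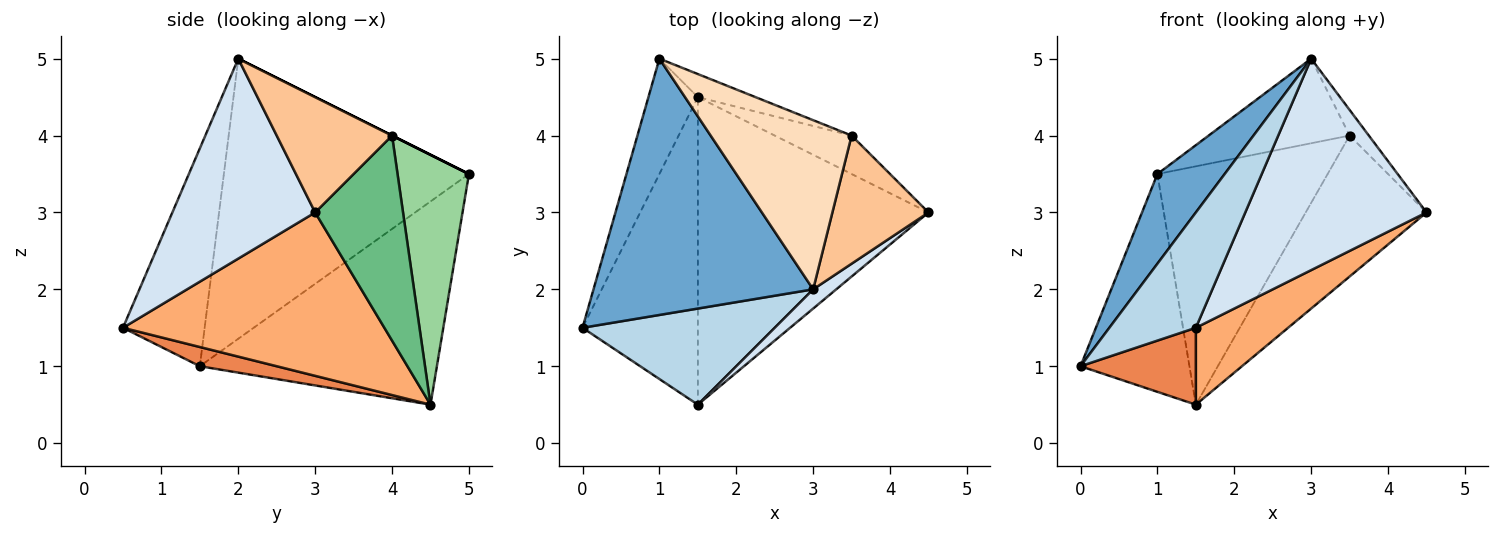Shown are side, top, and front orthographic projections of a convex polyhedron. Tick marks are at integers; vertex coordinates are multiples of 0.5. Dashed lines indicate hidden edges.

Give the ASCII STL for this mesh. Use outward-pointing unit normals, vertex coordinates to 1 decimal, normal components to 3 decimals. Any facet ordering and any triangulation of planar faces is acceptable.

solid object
 facet normal -0.769 -0.211 0.603
  outer loop
   vertex 3.0 2.0 5.0
   vertex 1.0 5.0 3.5
   vertex 0.0 1.5 1.0
  endloop
 endfacet
 facet normal -0.887 0.408 -0.216
  outer loop
   vertex 1.5 4.5 0.5
   vertex 0.0 1.5 1.0
   vertex 1.0 5.0 3.5
  endloop
 endfacet
 facet normal -0.587 -0.622 0.518
  outer loop
   vertex 1.5 0.5 1.5
   vertex 3.0 2.0 5.0
   vertex 0.0 1.5 1.0
  endloop
 endfacet
 facet normal 0.617 -0.783 0.071
  outer loop
   vertex 1.5 0.5 1.5
   vertex 4.5 3.0 3.0
   vertex 3.0 2.0 5.0
  endloop
 endfacet
 facet normal 0.160 -0.239 -0.958
  outer loop
   vertex 1.5 0.5 1.5
   vertex 0.0 1.5 1.0
   vertex 1.5 4.5 0.5
  endloop
 endfacet
 facet normal 0.566 -0.200 -0.800
  outer loop
   vertex 1.5 0.5 1.5
   vertex 1.5 4.5 0.5
   vertex 4.5 3.0 3.0
  endloop
 endfacet
 facet normal 0.762 0.127 0.635
  outer loop
   vertex 3.5 4.0 4.0
   vertex 3.0 2.0 5.0
   vertex 4.5 3.0 3.0
  endloop
 endfacet
 facet normal 0.000 0.447 0.894
  outer loop
   vertex 3.5 4.0 4.0
   vertex 1.0 5.0 3.5
   vertex 3.0 2.0 5.0
  endloop
 endfacet
 facet normal 0.574 0.790 -0.215
  outer loop
   vertex 3.5 4.0 4.0
   vertex 4.5 3.0 3.0
   vertex 1.5 4.5 0.5
  endloop
 endfacet
 facet normal 0.385 0.919 -0.089
  outer loop
   vertex 3.5 4.0 4.0
   vertex 1.5 4.5 0.5
   vertex 1.0 5.0 3.5
  endloop
 endfacet
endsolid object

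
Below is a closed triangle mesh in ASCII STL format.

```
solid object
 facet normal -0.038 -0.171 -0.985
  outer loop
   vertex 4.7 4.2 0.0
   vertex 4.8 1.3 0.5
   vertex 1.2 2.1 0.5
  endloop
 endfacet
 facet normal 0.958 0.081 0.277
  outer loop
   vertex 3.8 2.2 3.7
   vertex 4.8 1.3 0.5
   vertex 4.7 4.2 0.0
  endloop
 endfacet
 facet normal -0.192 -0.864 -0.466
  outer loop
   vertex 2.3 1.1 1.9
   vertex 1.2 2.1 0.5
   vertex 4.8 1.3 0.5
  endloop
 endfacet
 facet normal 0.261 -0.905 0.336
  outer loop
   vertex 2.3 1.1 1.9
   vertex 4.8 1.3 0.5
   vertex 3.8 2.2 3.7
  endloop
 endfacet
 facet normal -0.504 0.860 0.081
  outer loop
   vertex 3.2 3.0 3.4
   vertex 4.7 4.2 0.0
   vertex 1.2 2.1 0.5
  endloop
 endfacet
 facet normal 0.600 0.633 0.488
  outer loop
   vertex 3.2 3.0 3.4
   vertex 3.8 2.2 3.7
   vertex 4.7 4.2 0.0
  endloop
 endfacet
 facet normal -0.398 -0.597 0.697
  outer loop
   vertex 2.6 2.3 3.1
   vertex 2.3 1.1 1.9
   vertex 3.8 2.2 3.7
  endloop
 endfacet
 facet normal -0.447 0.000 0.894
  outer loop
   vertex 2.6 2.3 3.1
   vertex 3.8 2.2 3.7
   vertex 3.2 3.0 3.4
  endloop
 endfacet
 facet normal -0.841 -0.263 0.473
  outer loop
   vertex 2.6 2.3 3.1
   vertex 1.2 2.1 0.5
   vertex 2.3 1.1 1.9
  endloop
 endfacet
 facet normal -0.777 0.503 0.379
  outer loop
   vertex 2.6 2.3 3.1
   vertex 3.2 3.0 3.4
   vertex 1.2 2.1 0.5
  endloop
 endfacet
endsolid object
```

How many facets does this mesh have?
10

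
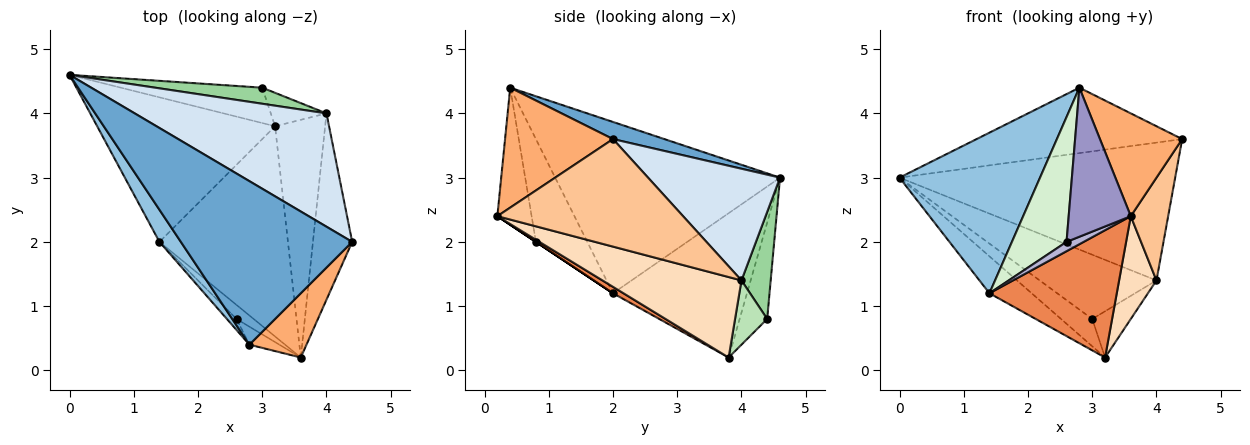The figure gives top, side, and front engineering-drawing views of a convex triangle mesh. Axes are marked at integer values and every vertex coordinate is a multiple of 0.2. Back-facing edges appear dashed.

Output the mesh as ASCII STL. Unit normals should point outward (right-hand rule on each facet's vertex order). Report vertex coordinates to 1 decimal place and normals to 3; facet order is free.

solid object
 facet normal 0.092 0.370 0.925
  outer loop
   vertex 2.8 0.4 4.4
   vertex 4.4 2.0 3.6
   vertex 0.0 4.6 3.0
  endloop
 endfacet
 facet normal -0.843 -0.527 0.105
  outer loop
   vertex 1.4 2.0 1.2
   vertex 2.8 0.4 4.4
   vertex 0.0 4.6 3.0
  endloop
 endfacet
 facet normal -0.618 0.195 -0.762
  outer loop
   vertex 1.4 2.0 1.2
   vertex 0.0 4.6 3.0
   vertex 3.2 3.8 0.2
  endloop
 endfacet
 facet normal 0.347 0.725 0.596
  outer loop
   vertex 4.0 4.0 1.4
   vertex 0.0 4.6 3.0
   vertex 4.4 2.0 3.6
  endloop
 endfacet
 facet normal 0.043 -0.518 -0.855
  outer loop
   vertex 3.6 0.2 2.4
   vertex 1.4 2.0 1.2
   vertex 3.2 3.8 0.2
  endloop
 endfacet
 facet normal 0.744 -0.567 0.354
  outer loop
   vertex 3.6 0.2 2.4
   vertex 4.4 2.0 3.6
   vertex 2.8 0.4 4.4
  endloop
 endfacet
 facet normal 0.923 -0.186 -0.337
  outer loop
   vertex 3.6 0.2 2.4
   vertex 4.0 4.0 1.4
   vertex 4.4 2.0 3.6
  endloop
 endfacet
 facet normal 0.828 -0.223 -0.515
  outer loop
   vertex 3.6 0.2 2.4
   vertex 3.2 3.8 0.2
   vertex 4.0 4.0 1.4
  endloop
 endfacet
 facet normal -0.475 0.538 -0.696
  outer loop
   vertex 3.0 4.4 0.8
   vertex 3.2 3.8 0.2
   vertex 0.0 4.6 3.0
  endloop
 endfacet
 facet normal 0.236 0.943 0.236
  outer loop
   vertex 3.0 4.4 0.8
   vertex 0.0 4.6 3.0
   vertex 4.0 4.0 1.4
  endloop
 endfacet
 facet normal 0.560 0.672 -0.485
  outer loop
   vertex 3.0 4.4 0.8
   vertex 4.0 4.0 1.4
   vertex 3.2 3.8 0.2
  endloop
 endfacet
 facet normal -0.684 -0.727 -0.064
  outer loop
   vertex 2.6 0.8 2.0
   vertex 2.8 0.4 4.4
   vertex 1.4 2.0 1.2
  endloop
 endfacet
 facet normal -0.480 -0.871 -0.105
  outer loop
   vertex 2.6 0.8 2.0
   vertex 3.6 0.2 2.4
   vertex 2.8 0.4 4.4
  endloop
 endfacet
 facet normal 0.000 -0.555 -0.832
  outer loop
   vertex 2.6 0.8 2.0
   vertex 1.4 2.0 1.2
   vertex 3.6 0.2 2.4
  endloop
 endfacet
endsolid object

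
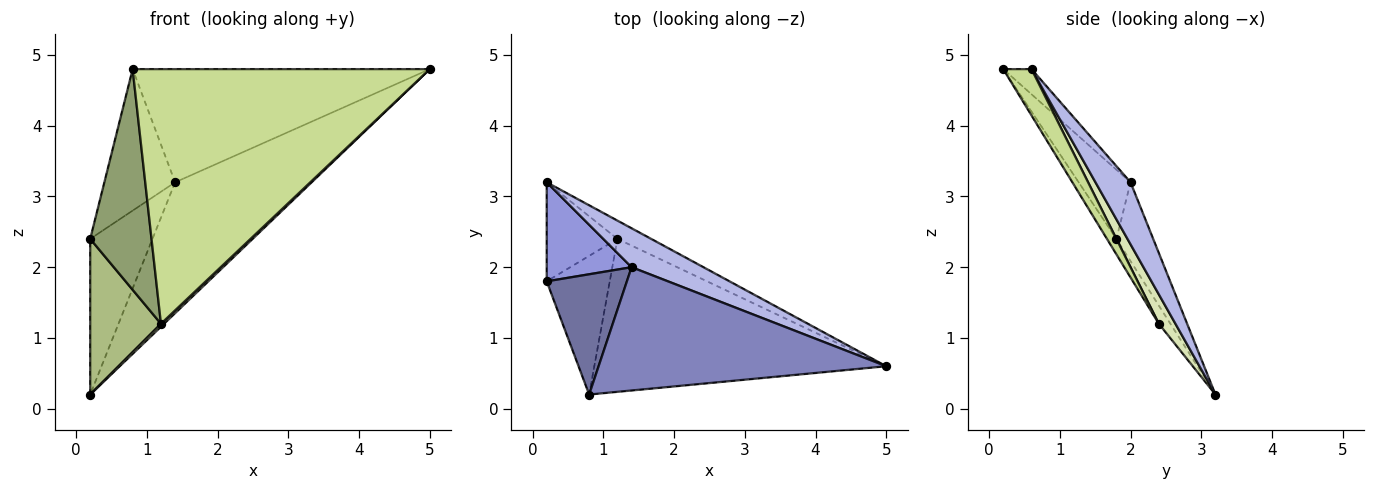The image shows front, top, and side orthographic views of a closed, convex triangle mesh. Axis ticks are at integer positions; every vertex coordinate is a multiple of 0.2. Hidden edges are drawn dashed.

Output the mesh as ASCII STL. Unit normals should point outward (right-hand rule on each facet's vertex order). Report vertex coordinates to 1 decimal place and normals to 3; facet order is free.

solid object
 facet normal -0.488 0.665 0.565
  outer loop
   vertex 1.4 2.0 3.2
   vertex 0.2 1.8 2.4
   vertex 0.8 0.2 4.8
  endloop
 endfacet
 facet normal -0.064 0.675 0.735
  outer loop
   vertex 1.4 2.0 3.2
   vertex 0.8 0.2 4.8
   vertex 5.0 0.6 4.8
  endloop
 endfacet
 facet normal -0.446 0.755 0.480
  outer loop
   vertex 1.4 2.0 3.2
   vertex 0.2 3.2 0.2
   vertex 0.2 1.8 2.4
  endloop
 endfacet
 facet normal 0.239 0.931 0.277
  outer loop
   vertex 1.4 2.0 3.2
   vertex 5.0 0.6 4.8
   vertex 0.2 3.2 0.2
  endloop
 endfacet
 facet normal -0.129 -0.840 -0.527
  outer loop
   vertex 1.2 2.4 1.2
   vertex 0.8 0.2 4.8
   vertex 0.2 1.8 2.4
  endloop
 endfacet
 facet normal -0.137 -0.836 -0.532
  outer loop
   vertex 1.2 2.4 1.2
   vertex 0.2 1.8 2.4
   vertex 0.2 3.2 0.2
  endloop
 endfacet
 facet normal 0.081 -0.854 -0.513
  outer loop
   vertex 1.2 2.4 1.2
   vertex 5.0 0.6 4.8
   vertex 0.8 0.2 4.8
  endloop
 endfacet
 facet normal 0.652 -0.121 -0.749
  outer loop
   vertex 1.2 2.4 1.2
   vertex 0.2 3.2 0.2
   vertex 5.0 0.6 4.8
  endloop
 endfacet
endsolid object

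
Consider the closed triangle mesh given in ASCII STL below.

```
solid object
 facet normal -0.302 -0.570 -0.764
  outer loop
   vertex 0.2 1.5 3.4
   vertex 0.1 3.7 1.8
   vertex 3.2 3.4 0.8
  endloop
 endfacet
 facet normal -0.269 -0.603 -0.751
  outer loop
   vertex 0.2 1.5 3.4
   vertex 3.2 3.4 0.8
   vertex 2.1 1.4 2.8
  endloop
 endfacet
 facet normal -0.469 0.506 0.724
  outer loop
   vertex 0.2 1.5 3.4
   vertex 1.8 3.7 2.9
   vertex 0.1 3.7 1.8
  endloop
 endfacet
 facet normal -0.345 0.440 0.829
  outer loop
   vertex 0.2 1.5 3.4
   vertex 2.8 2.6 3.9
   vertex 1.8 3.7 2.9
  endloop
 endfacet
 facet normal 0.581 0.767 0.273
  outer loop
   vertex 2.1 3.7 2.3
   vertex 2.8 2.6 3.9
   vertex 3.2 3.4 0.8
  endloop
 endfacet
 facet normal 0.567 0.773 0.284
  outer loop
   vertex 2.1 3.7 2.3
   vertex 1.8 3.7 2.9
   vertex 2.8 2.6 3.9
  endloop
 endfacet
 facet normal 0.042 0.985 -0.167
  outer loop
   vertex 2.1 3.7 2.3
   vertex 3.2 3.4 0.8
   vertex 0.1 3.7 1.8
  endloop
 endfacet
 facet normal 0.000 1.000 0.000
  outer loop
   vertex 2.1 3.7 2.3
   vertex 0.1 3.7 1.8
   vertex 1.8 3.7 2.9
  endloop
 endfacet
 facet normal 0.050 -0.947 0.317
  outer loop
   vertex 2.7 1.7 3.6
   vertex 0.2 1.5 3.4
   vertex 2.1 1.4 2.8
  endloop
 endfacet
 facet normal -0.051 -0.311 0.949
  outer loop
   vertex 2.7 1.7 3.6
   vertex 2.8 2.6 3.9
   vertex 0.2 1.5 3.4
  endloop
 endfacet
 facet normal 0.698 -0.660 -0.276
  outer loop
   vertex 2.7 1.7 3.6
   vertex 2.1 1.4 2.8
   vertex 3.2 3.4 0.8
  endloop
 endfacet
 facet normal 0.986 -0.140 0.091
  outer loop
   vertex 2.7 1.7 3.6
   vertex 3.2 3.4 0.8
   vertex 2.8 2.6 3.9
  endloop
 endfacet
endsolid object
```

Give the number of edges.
18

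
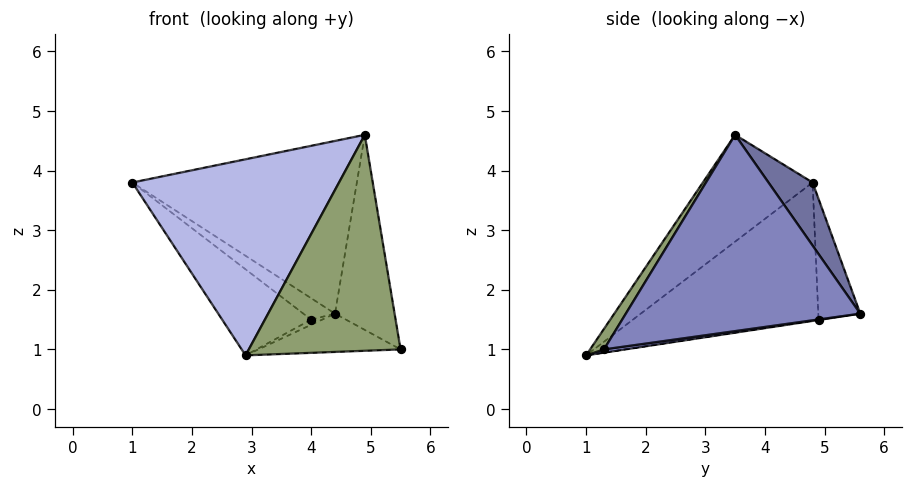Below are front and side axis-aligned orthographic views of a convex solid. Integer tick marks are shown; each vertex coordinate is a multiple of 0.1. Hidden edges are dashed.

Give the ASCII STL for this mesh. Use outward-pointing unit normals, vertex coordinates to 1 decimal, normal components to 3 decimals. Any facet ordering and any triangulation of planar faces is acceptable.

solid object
 facet normal 0.161 0.821 0.548
  outer loop
   vertex 4.9 3.5 4.6
   vertex 4.4 5.6 1.6
   vertex 1.0 4.8 3.8
  endloop
 endfacet
 facet normal 0.969 0.246 0.011
  outer loop
   vertex 4.9 3.5 4.6
   vertex 5.5 1.3 1.0
   vertex 4.4 5.6 1.6
  endloop
 endfacet
 facet normal 0.021 0.144 -0.989
  outer loop
   vertex 2.9 1.0 0.9
   vertex 4.4 5.6 1.6
   vertex 5.5 1.3 1.0
  endloop
 endfacet
 facet normal -0.357 -0.673 0.648
  outer loop
   vertex 2.9 1.0 0.9
   vertex 4.9 3.5 4.6
   vertex 1.0 4.8 3.8
  endloop
 endfacet
 facet normal 0.077 -0.845 0.529
  outer loop
   vertex 2.9 1.0 0.9
   vertex 5.5 1.3 1.0
   vertex 4.9 3.5 4.6
  endloop
 endfacet
 facet normal -0.560 0.422 -0.713
  outer loop
   vertex 4.0 4.9 1.5
   vertex 1.0 4.8 3.8
   vertex 4.4 5.6 1.6
  endloop
 endfacet
 facet normal -0.590 0.283 -0.757
  outer loop
   vertex 4.0 4.9 1.5
   vertex 2.9 1.0 0.9
   vertex 1.0 4.8 3.8
  endloop
 endfacet
 facet normal -0.037 0.162 -0.986
  outer loop
   vertex 4.0 4.9 1.5
   vertex 4.4 5.6 1.6
   vertex 2.9 1.0 0.9
  endloop
 endfacet
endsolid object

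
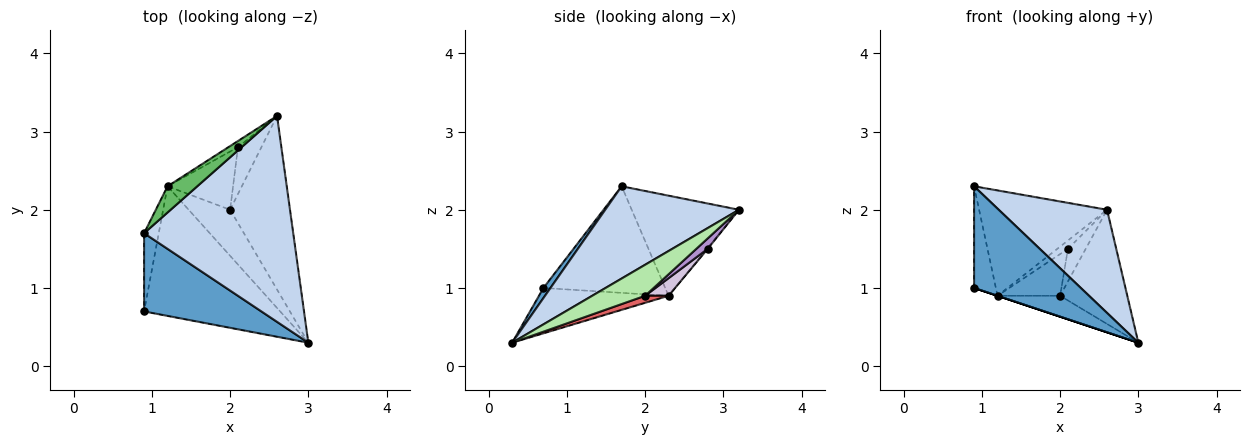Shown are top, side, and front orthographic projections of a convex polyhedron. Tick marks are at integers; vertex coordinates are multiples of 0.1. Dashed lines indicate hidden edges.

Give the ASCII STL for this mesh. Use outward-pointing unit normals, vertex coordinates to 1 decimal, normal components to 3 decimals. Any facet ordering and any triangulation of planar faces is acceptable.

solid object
 facet normal 0.052 -0.792 0.609
  outer loop
   vertex 0.9 1.7 2.3
   vertex 0.9 0.7 1.0
   vertex 3.0 0.3 0.3
  endloop
 endfacet
 facet normal 0.484 -0.392 0.782
  outer loop
   vertex 0.9 1.7 2.3
   vertex 3.0 0.3 0.3
   vertex 2.6 3.2 2.0
  endloop
 endfacet
 facet normal -0.316 0.000 -0.949
  outer loop
   vertex 1.2 2.3 0.9
   vertex 3.0 0.3 0.3
   vertex 0.9 0.7 1.0
  endloop
 endfacet
 facet normal -0.975 0.175 -0.134
  outer loop
   vertex 1.2 2.3 0.9
   vertex 0.9 0.7 1.0
   vertex 0.9 1.7 2.3
  endloop
 endfacet
 facet normal -0.631 0.753 0.187
  outer loop
   vertex 1.2 2.3 0.9
   vertex 0.9 1.7 2.3
   vertex 2.6 3.2 2.0
  endloop
 endfacet
 facet normal 0.397 0.504 -0.767
  outer loop
   vertex 2.0 2.0 0.9
   vertex 2.6 3.2 2.0
   vertex 3.0 0.3 0.3
  endloop
 endfacet
 facet normal 0.153 0.408 -0.900
  outer loop
   vertex 2.0 2.0 0.9
   vertex 3.0 0.3 0.3
   vertex 1.2 2.3 0.9
  endloop
 endfacet
 facet normal -0.054 0.805 -0.591
  outer loop
   vertex 2.1 2.8 1.5
   vertex 1.2 2.3 0.9
   vertex 2.6 3.2 2.0
  endloop
 endfacet
 facet normal 0.343 0.536 -0.772
  outer loop
   vertex 2.1 2.8 1.5
   vertex 2.6 3.2 2.0
   vertex 2.0 2.0 0.9
  endloop
 endfacet
 facet normal 0.213 0.569 -0.794
  outer loop
   vertex 2.1 2.8 1.5
   vertex 2.0 2.0 0.9
   vertex 1.2 2.3 0.9
  endloop
 endfacet
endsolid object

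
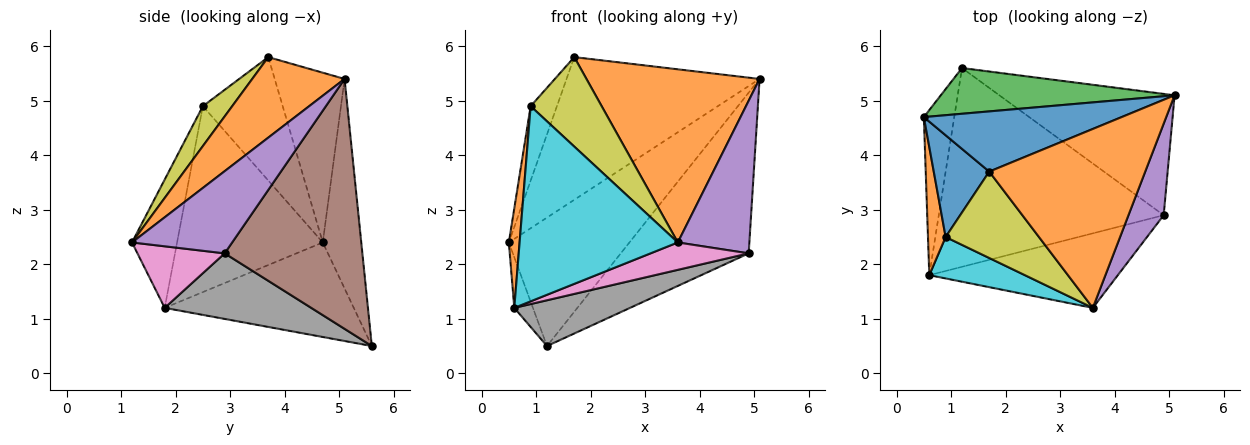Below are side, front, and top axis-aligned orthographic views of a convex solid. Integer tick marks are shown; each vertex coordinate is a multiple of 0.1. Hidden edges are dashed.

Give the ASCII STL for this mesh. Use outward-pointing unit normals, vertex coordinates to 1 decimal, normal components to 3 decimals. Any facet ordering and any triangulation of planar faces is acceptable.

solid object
 facet normal -0.316 0.874 0.369
  outer loop
   vertex 1.7 3.7 5.8
   vertex 5.1 5.1 5.4
   vertex 0.5 4.7 2.4
  endloop
 endfacet
 facet normal 0.348 -0.652 0.674
  outer loop
   vertex 1.7 3.7 5.8
   vertex 3.6 1.2 2.4
   vertex 5.1 5.1 5.4
  endloop
 endfacet
 facet normal -0.288 0.902 0.321
  outer loop
   vertex 1.2 5.6 0.5
   vertex 0.5 4.7 2.4
   vertex 5.1 5.1 5.4
  endloop
 endfacet
 facet normal -0.948 0.093 -0.305
  outer loop
   vertex 0.6 1.8 1.2
   vertex 0.5 4.7 2.4
   vertex 1.2 5.6 0.5
  endloop
 endfacet
 facet normal 0.768 -0.549 0.329
  outer loop
   vertex 4.9 2.9 2.2
   vertex 5.1 5.1 5.4
   vertex 3.6 1.2 2.4
  endloop
 endfacet
 facet normal 0.652 0.605 -0.457
  outer loop
   vertex 4.9 2.9 2.2
   vertex 1.2 5.6 0.5
   vertex 5.1 5.1 5.4
  endloop
 endfacet
 facet normal 0.293 -0.330 -0.897
  outer loop
   vertex 4.9 2.9 2.2
   vertex 3.6 1.2 2.4
   vertex 0.6 1.8 1.2
  endloop
 endfacet
 facet normal 0.273 -0.216 -0.937
  outer loop
   vertex 4.9 2.9 2.2
   vertex 0.6 1.8 1.2
   vertex 1.2 5.6 0.5
  endloop
 endfacet
 facet normal 0.285 -0.689 0.666
  outer loop
   vertex 0.9 2.5 4.9
   vertex 3.6 1.2 2.4
   vertex 1.7 3.7 5.8
  endloop
 endfacet
 facet normal -0.268 -0.942 0.200
  outer loop
   vertex 0.9 2.5 4.9
   vertex 0.6 1.8 1.2
   vertex 3.6 1.2 2.4
  endloop
 endfacet
 facet normal -0.873 0.288 0.393
  outer loop
   vertex 0.9 2.5 4.9
   vertex 1.7 3.7 5.8
   vertex 0.5 4.7 2.4
  endloop
 endfacet
 facet normal -0.993 -0.073 0.094
  outer loop
   vertex 0.9 2.5 4.9
   vertex 0.5 4.7 2.4
   vertex 0.6 1.8 1.2
  endloop
 endfacet
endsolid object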